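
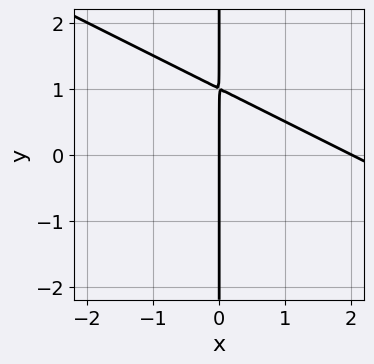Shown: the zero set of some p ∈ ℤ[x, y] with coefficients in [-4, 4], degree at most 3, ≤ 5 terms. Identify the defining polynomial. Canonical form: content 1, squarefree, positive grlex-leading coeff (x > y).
x^2 + 2*x*y - 2*x

The degree is 2 — the shape is more complex than any degree-1 curve.
Checking where it meets the axes: among the integer gridlines, it crosses the x-axis at x ∈ {0, 2}; the visible y-axis segment lies entirely on the curve.
Fitting integer coefficients to these (and the overall shape) gives p.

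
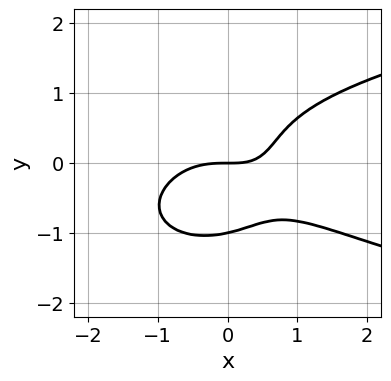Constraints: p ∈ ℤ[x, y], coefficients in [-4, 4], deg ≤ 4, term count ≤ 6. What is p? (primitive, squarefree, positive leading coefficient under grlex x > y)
2*x^2*y^2 + 3*y^4 - 2*x^3 - 2*x*y + 3*y

First, deg p = 4. A generic line meets the curve in up to 4 points.
Then, observable constraints: it crosses the x-axis at the gridline x = 0; among the integer gridlines, it crosses the y-axis at y ∈ {-1, 0}.
Finally, matching integer coefficients to the picture gives p.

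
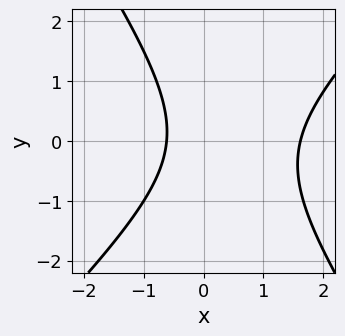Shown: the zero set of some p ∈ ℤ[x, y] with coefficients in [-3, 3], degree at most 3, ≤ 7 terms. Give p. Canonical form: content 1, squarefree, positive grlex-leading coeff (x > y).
3*x^2 - x*y - 2*y^2 - 3*x - 3

(a) deg p = 2. No degree-1 curve has this shape.
(b) Against the integer gridlines: it misses every integer gridline on the y-axis.
(c) Solving for integer coefficients yields p as stated.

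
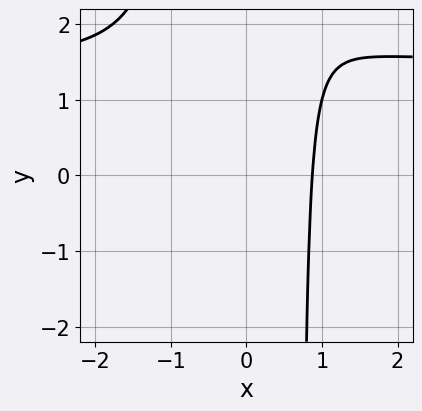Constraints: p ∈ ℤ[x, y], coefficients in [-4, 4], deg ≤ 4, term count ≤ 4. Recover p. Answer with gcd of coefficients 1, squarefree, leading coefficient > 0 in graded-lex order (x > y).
1. The degree is 4 — the shape is more complex than any degree-3 curve.
2. From the axis intercepts and sections: it misses every integer gridline on the y-axis.
3. The integer polynomial consistent with all of this is the stated p.

2*x^3*y - 3*x^3 - x*y + 2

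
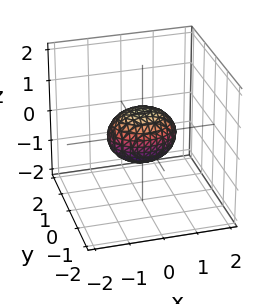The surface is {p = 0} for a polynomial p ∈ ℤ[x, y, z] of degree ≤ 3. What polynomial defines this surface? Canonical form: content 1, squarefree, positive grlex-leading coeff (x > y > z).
First, degree: a closed, bounded, convex surface; a quadric, so deg p = 2.
Then, symmetries: it's symmetric under z → −z, forcing even powers of z; mirror symmetry y ↦ −y ⇒ only even powers of y; it's symmetric under x → −x, forcing even powers of x.
Next, from the axis intercepts and sections: the x-axis gridline crossings are at x ∈ {-1, 1}.
Finally, together with the visible shape, these determine p as stated.

2*x^2 + 3*y^2 + 3*z^2 - 2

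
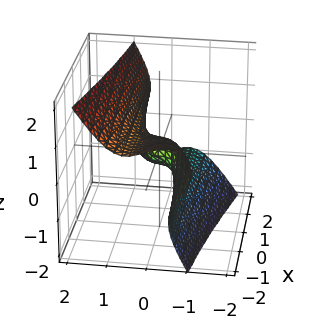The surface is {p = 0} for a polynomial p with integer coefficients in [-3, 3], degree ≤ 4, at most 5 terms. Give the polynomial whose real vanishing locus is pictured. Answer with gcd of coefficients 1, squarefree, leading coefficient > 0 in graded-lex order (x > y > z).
First, deg p = 3.
Then, from the visible intercepts: it crosses the z-axis at the gridline z = 0; it crosses the y-axis at the gridline y = 0.
Finally, the integer polynomial consistent with all of this is the stated p.

2*x*y*z + 3*y^3 + 2*y*z^2 - 2*z^3 - x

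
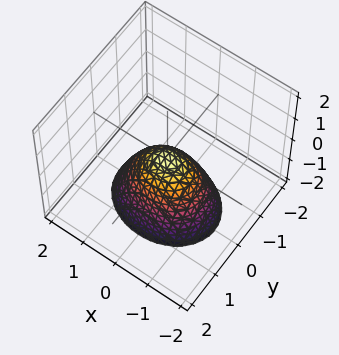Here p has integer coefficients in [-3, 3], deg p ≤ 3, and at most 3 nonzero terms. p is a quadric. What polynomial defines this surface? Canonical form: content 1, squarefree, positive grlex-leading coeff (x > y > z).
2*x^2 + 3*y^2 + 2*z

The degree is 2 — a single bowl opening along one axis; a quadric.
Symmetries: the y ↦ −y reflection is a symmetry, so y appears only in even powers; mirror symmetry x ↦ −x ⇒ only even powers of x.
Observable constraints: one x-axis crossing is at x = 0; it crosses the z-axis at the gridline z = 0; it crosses the y-axis at the gridline y = 0.
Matching integer coefficients to the picture gives p.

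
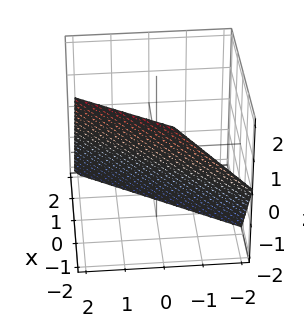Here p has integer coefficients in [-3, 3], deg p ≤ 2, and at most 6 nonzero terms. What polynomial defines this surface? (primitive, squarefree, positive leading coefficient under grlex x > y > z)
3*x - 2*y + 2*z + 2

(a) Degree: the surface is flat (a plane), so deg p = 1.
(b) Against the integer gridlines: one y-axis crossing is at y = 1; it crosses the z-axis at the gridline z = -1.
(c) Assembling these constraints gives the stated polynomial.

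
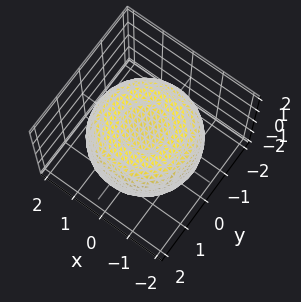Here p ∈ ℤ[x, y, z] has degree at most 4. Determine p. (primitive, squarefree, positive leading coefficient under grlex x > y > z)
x^4 + 2*x^2*y^2 + y^4 - 2*x^2 - 2*y^2 + 3*z^2 - 2

(a) Degree: the shape is more complex than any degree-3 surface, so deg p = 4.
(b) Symmetries: rotational symmetry about the z-axis ⇒ p depends on x, y only through x² + y².
(c) Checking where it meets the axes: a circular section at z = -1 has radius exactly 1.
(d) Matching integer coefficients to the picture gives p.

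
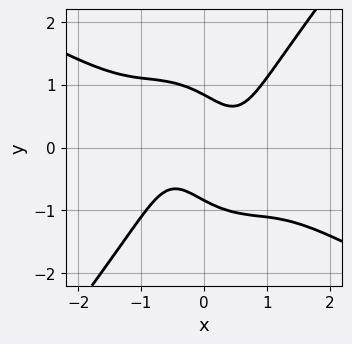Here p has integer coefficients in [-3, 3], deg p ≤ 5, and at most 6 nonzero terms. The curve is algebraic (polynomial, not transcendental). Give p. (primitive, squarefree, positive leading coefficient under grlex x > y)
2*x^4 + 3*x^3*y - 2*y^4 - 3*x*y + 1

(a) The degree is 4 — a generic line meets the curve in up to 4 points.
(b) From the axis intercepts and sections: it misses every integer gridline on the x-axis.
(c) Together with the visible shape, these determine p as stated.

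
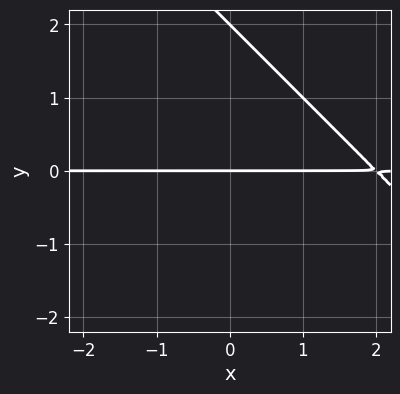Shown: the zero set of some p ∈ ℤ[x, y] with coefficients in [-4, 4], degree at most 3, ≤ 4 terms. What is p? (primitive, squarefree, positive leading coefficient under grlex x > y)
deg p = 2.
From the visible intercepts: among the integer gridlines, it crosses the y-axis at y ∈ {0, 2}; every point of the x-axis in the box is on the curve.
Matching integer coefficients to the picture gives p.

x*y + y^2 - 2*y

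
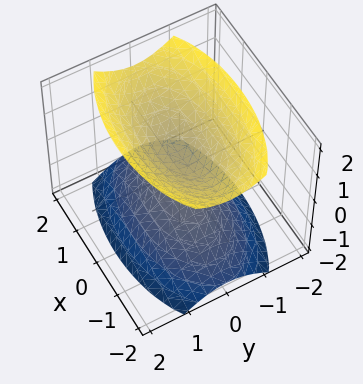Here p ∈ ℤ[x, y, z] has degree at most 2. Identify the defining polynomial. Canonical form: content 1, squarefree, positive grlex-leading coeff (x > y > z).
x^2 + 3*y^2 - 2*z^2 + 1

There are 2 components. They look like related sheets of one shape, so recover p as a whole.
deg p = 2. Two separate bowl-shaped sheets opening away from each other; a quadric.
Symmetries: mirror symmetry z ↦ −z ⇒ only even powers of z; it's symmetric under y → −y, forcing even powers of y; mirror symmetry x ↦ −x ⇒ only even powers of x.
From the axis intercepts and sections: no y-intercept at any integer in the box; it misses every integer gridline on the x-axis.
Putting this together gives p.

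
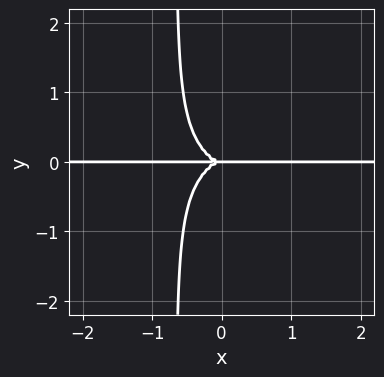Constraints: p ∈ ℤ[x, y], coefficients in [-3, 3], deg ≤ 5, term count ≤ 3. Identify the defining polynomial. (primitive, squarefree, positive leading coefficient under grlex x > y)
2*x^3*y + 3*x*y^3 + 2*y^3

deg p = 4.
Reading off the gridlines: every point of the x-axis in the box is on the curve; it meets the y-axis at y = 0 (among the integer gridlines).
Assembling these constraints gives the stated polynomial.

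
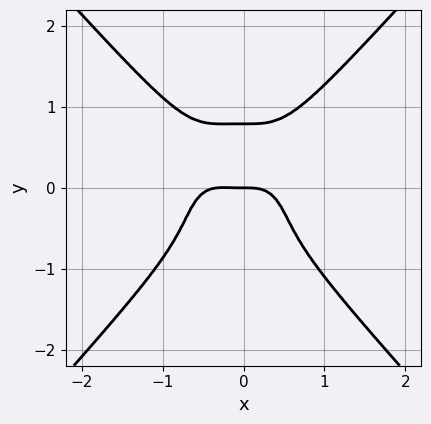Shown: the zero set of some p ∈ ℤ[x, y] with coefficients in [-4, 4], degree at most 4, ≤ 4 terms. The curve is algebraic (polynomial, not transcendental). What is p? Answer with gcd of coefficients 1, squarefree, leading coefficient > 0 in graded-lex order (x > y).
First, degree: no degree-3 curve has this shape, so deg p = 4.
Next, reading off the gridlines: one x-axis crossing is at x = 0; it crosses the y-axis at the gridline y = 0.
Finally, putting this together gives p.

3*x^4 - 2*y^4 + x^3 + y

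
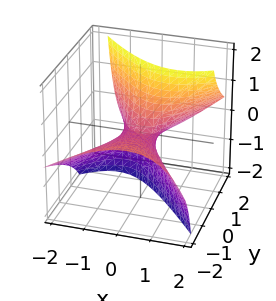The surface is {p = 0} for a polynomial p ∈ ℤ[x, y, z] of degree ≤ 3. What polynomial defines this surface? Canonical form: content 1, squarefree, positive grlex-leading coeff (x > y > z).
2*x^2 - 2*x*z - y^2 - 3*y*z + 2*z

deg p = 2. The shape is more complex than any degree-1 surface.
Checking where it meets the axes: it meets the x-axis at x = 0 (among the integer gridlines); one z-axis crossing is at z = 0; it crosses the y-axis at the gridline y = 0.
These observations pin down the coefficients.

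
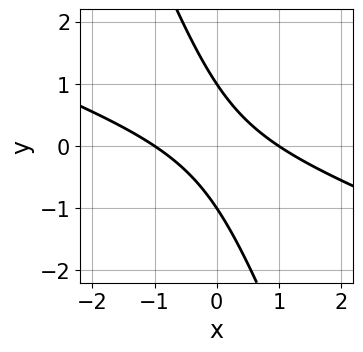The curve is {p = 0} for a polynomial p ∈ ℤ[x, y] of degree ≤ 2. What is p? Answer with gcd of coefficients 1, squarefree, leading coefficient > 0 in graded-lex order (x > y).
The degree is 2 — no degree-1 curve has this shape.
Observable constraints: the y-axis gridline crossings are at y ∈ {-1, 1}; the x-axis gridline crossings are at x ∈ {-1, 1}.
These observations pin down the coefficients.

x^2 + 3*x*y + y^2 - 1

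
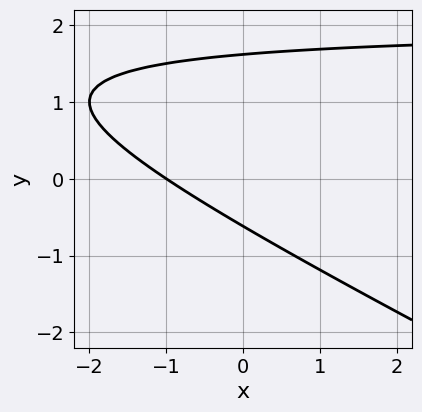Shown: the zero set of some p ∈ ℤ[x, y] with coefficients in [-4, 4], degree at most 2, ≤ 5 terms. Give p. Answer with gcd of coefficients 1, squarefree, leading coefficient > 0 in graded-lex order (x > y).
x*y + 2*y^2 - 2*x - 2*y - 2

deg p = 2. No degree-1 curve has this shape.
From the visible intercepts: it meets the x-axis at x = -1 (among the integer gridlines).
Matching integer coefficients to the picture gives p.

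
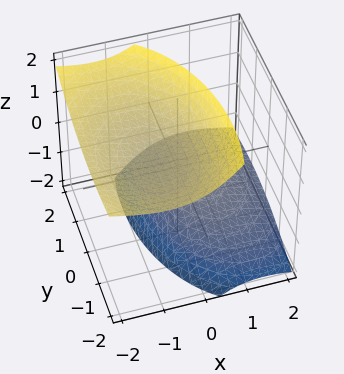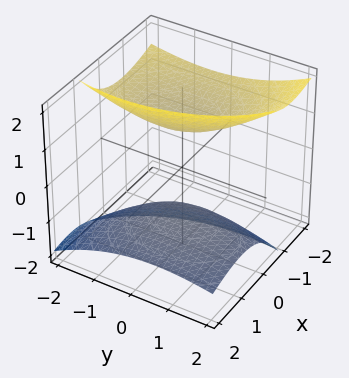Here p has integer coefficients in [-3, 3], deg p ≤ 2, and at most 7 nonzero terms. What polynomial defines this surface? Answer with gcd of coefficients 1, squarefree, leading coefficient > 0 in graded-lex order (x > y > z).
First, I count 2 distinct pieces. They look like related sheets of one shape, so recover p as a whole.
Then, deg p = 2. The shape is more complex than any degree-1 surface.
Next, checking where it meets the axes: no x-intercept at any integer in the box; the surface avoids every integer y-axis point in the box; the z-axis gridline crossings are at z ∈ {-1, 1}.
Finally, solving for integer coefficients yields p as stated.

2*x^2 + 3*x*z + y^2 + y*z - 2*z^2 + 2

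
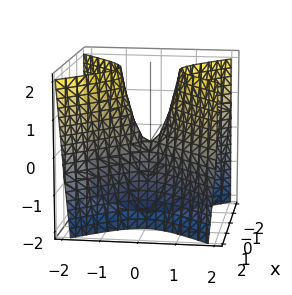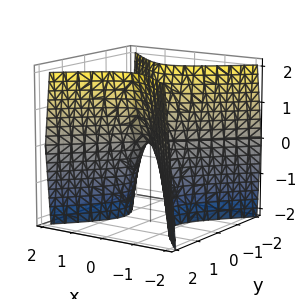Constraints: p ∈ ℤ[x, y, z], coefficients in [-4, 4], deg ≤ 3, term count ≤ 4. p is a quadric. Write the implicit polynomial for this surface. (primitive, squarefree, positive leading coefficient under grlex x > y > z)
3*x^2 - 3*y^2 + z

(a) The degree is 2 — a hyperbolic paraboloid; a quadric.
(b) Symmetries: it's symmetric under y → −y, forcing even powers of y; mirror symmetry x ↦ −x ⇒ only even powers of x.
(c) Reading off the gridlines: it meets the y-axis at y = 0 (among the integer gridlines); it meets the x-axis at x = 0 (among the integer gridlines).
(d) These observations pin down the coefficients.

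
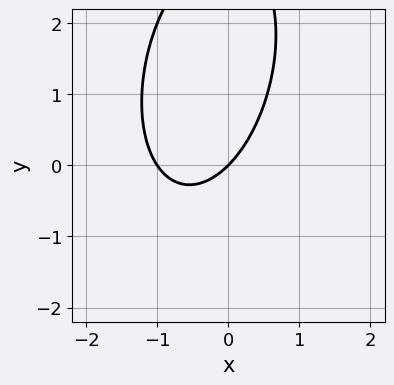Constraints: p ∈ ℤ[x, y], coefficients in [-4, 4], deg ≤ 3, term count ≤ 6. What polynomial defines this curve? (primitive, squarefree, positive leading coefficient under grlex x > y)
3*x^2 - x*y + y^2 + 3*x - 3*y

(a) The degree is 2 — the shape is more complex than any degree-1 curve.
(b) Checking where it meets the axes: it meets the y-axis at y = 0 (among the integer gridlines); among the integer gridlines, it crosses the x-axis at x ∈ {-1, 0}.
(c) Fitting integer coefficients to these (and the overall shape) gives p.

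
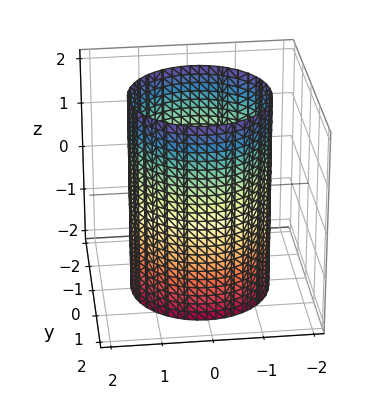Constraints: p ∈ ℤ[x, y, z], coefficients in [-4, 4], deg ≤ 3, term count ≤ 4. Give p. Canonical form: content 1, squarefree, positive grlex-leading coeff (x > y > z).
(a) deg p = 2.
(b) Symmetries: it's symmetric under z → −z, forcing even powers of z; the surface is invariant under rotation about z: p = q(x² + y², z).
(c) Observable constraints: it misses every integer gridline on the z-axis; a circular section at z = -1 has radius between 1 and 2.
(d) Fitting integer coefficients to these (and the overall shape) gives p.

x^2 + y^2 - 2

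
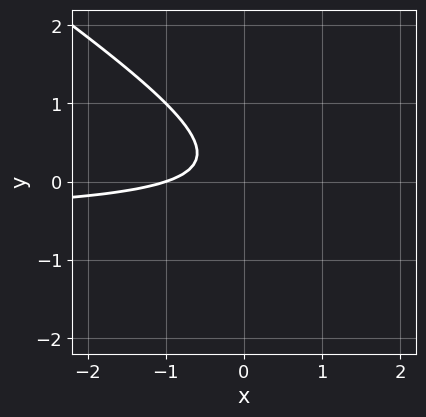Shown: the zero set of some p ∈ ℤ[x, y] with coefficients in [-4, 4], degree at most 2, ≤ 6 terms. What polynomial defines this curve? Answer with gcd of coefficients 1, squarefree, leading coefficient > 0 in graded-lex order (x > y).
2*x*y + 3*y^2 + x - y + 1

Degree: the shape is more complex than any degree-1 curve, so deg p = 2.
Checking where it meets the axes: no y-intercept at any integer in the box; one x-axis crossing is at x = -1.
Putting this together gives p.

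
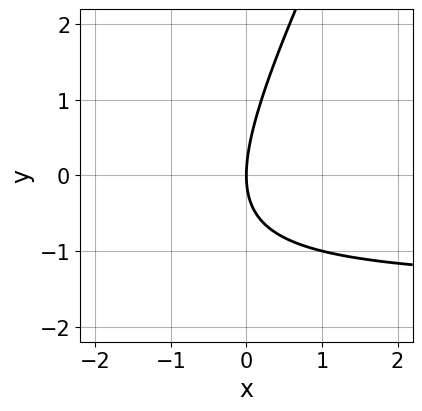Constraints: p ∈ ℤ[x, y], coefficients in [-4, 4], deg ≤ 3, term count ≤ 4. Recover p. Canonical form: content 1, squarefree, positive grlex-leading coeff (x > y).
2*x*y - y^2 + 3*x

(a) deg p = 2. No degree-1 curve has this shape.
(b) Against the integer gridlines: one x-axis crossing is at x = 0; one y-axis crossing is at y = 0.
(c) The integer polynomial consistent with all of this is the stated p.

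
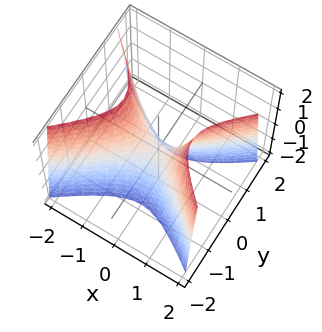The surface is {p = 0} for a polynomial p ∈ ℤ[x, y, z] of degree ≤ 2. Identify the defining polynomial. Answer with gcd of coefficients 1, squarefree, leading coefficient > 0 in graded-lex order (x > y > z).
First, deg p = 2. A hyperbolic paraboloid; a quadric.
Then, symmetries: it's symmetric under x → −x, forcing even powers of x; mirror symmetry y ↦ −y ⇒ only even powers of y.
Next, reading off the gridlines: it crosses the x-axis at the gridline x = 0; it meets the z-axis at z = 0 (among the integer gridlines); it meets the y-axis at y = 0 (among the integer gridlines).
Finally, these observations pin down the coefficients.

2*x^2 - 3*y^2 - z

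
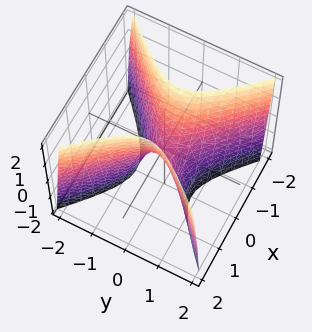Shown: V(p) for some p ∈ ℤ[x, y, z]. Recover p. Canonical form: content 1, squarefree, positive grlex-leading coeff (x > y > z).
First, the degree is 2 — a hyperbolic paraboloid; a quadric.
Next, symmetries: it's symmetric under x → −x, forcing even powers of x; mirror symmetry y ↦ −y ⇒ only even powers of y.
Then, against the integer gridlines: it crosses the z-axis at the gridline z = 0; one y-axis crossing is at y = 0; it crosses the x-axis at the gridline x = 0.
Finally, these observations pin down the coefficients.

3*x^2 - 3*y^2 - z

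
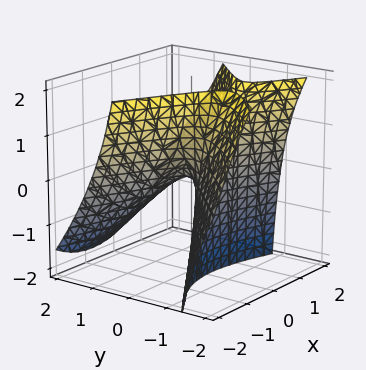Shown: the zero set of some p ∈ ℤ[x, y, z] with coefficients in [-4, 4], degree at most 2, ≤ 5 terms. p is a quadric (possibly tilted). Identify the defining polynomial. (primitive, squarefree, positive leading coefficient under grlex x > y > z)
x^2 + x*y - 2*y^2 - 2*y*z - z

1. Degree: a generic line meets the surface in up to 2 points, so deg p = 2.
2. From the visible intercepts: one x-axis crossing is at x = 0; it meets the z-axis at z = 0 (among the integer gridlines); one y-axis crossing is at y = 0.
3. Putting this together gives p.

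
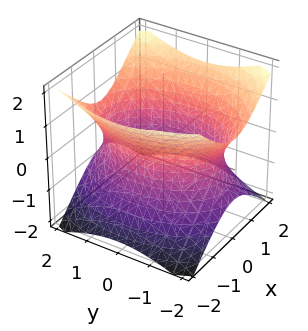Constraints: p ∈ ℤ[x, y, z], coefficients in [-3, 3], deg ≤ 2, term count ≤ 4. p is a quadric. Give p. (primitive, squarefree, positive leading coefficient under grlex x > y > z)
First, deg p = 2. One connected sheet with a waist; a quadric.
Next, symmetries: it's symmetric under y → −y, forcing even powers of y; it's symmetric under z → −z, forcing even powers of z; mirror symmetry x ↦ −x ⇒ only even powers of x.
Then, from the axis intercepts and sections: it misses every integer gridline on the z-axis.
Finally, matching integer coefficients to the picture gives p.

2*x^2 + y^2 - 2*z^2 - 3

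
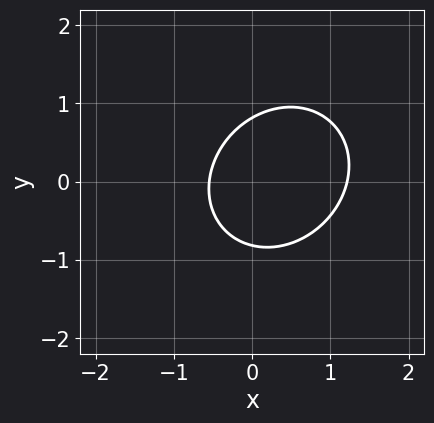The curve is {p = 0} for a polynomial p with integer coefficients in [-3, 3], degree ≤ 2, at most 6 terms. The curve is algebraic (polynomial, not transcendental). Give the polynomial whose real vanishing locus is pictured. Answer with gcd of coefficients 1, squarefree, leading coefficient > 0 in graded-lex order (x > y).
3*x^2 - x*y + 3*y^2 - 2*x - 2

deg p = 2. A generic line meets the curve in up to 2 points.
Putting this together gives p.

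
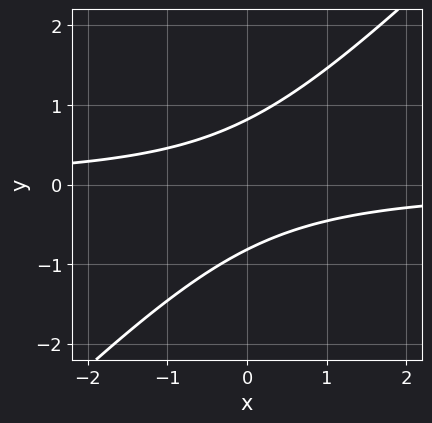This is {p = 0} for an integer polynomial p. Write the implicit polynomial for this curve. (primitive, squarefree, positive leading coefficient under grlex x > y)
First, deg p = 2.
Then, against the integer gridlines: no x-intercept at any integer in the box.
Finally, solving for integer coefficients yields p as stated.

3*x*y - 3*y^2 + 2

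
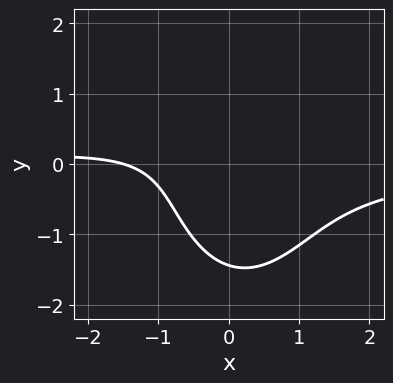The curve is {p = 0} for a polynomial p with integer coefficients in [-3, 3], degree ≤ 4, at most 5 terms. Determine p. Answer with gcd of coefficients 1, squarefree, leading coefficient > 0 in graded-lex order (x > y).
3*x^2*y + y^3 + 2*x + 3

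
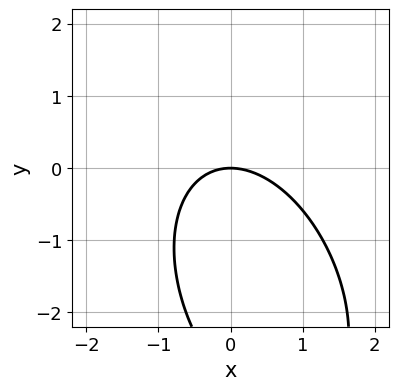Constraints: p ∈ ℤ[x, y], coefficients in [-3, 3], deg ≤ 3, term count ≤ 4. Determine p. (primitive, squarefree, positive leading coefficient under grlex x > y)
First, degree: no degree-1 curve has this shape, so deg p = 2.
Then, against the integer gridlines: it meets the x-axis at x = 0 (among the integer gridlines); it crosses the y-axis at the gridline y = 0.
Finally, assembling these constraints gives the stated polynomial.

2*x^2 + x*y + y^2 + 3*y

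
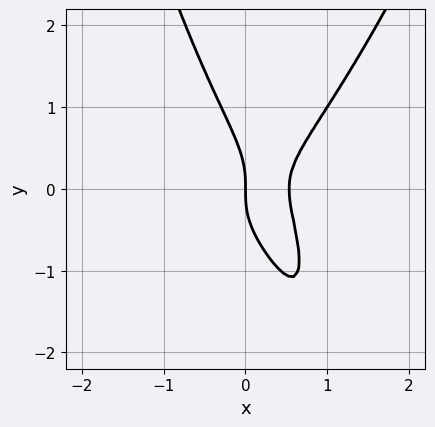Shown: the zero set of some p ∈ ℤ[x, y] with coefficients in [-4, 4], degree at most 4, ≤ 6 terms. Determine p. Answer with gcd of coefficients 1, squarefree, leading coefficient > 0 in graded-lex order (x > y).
(a) deg p = 4. A generic line meets the curve in up to 4 points.
(b) Checking where it meets the axes: it crosses the y-axis at the gridline y = 0; one x-axis crossing is at x = 0.
(c) Fitting integer coefficients to these (and the overall shape) gives p.

3*x^4 - 2*x*y^2 - y^3 + x^2 - x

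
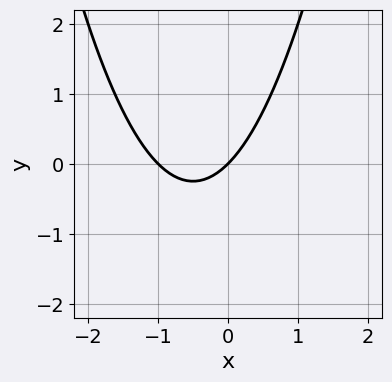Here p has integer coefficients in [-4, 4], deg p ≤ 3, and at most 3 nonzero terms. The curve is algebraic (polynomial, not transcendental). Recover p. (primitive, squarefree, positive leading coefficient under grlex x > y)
1. The degree is 2 — no degree-1 curve has this shape.
2. Against the integer gridlines: it crosses the y-axis at the gridline y = 0; the x-axis gridline crossings are at x ∈ {-1, 0}.
3. Together with the visible shape, these determine p as stated.

x^2 + x - y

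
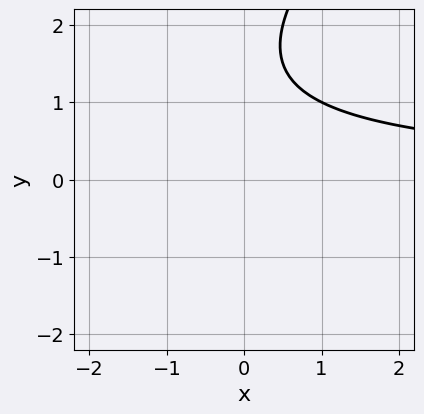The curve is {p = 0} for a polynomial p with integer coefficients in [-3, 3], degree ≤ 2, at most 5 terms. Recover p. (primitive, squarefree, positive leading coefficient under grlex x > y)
x*y - y^2 + 3*y - 3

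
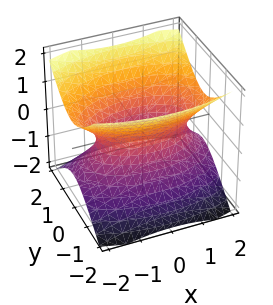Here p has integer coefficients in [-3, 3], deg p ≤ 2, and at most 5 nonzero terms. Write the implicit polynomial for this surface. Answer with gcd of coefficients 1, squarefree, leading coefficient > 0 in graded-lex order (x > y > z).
1. Degree: one connected sheet with a waist; a quadric, so deg p = 2.
2. Symmetries: mirror symmetry z ↦ −z ⇒ only even powers of z; mirror symmetry x ↦ −x ⇒ only even powers of x; mirror symmetry y ↦ −y ⇒ only even powers of y.
3. Checking where it meets the axes: the surface avoids every integer z-axis point in the box.
4. These observations pin down the coefficients.

x^2 + 3*y^2 - 3*z^2 - 2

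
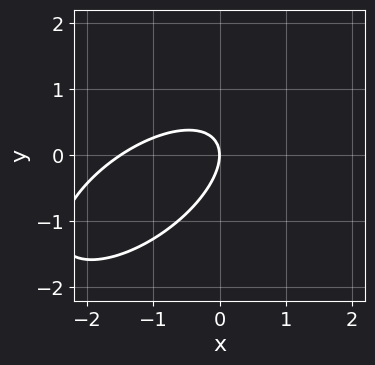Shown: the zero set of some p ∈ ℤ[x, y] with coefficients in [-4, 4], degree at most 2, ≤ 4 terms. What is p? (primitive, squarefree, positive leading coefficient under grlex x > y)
2*x^2 - 3*x*y + 3*y^2 + 3*x

Degree: a generic line meets the curve in up to 2 points, so deg p = 2.
Against the integer gridlines: it crosses the y-axis at the gridline y = 0; it meets the x-axis at x = 0 (among the integer gridlines).
The integer polynomial consistent with all of this is the stated p.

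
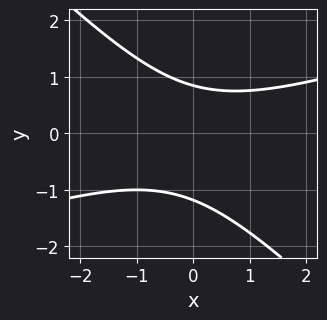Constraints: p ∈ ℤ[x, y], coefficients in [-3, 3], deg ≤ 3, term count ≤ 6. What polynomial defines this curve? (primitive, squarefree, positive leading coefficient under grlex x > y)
x^2 - 2*x*y - 3*y^2 - y + 3

The degree is 2 — the shape is more complex than any degree-1 curve.
Reading off the gridlines: no x-intercept at any integer in the box.
Together with the visible shape, these determine p as stated.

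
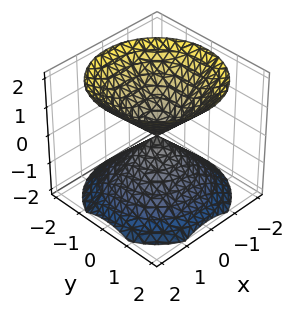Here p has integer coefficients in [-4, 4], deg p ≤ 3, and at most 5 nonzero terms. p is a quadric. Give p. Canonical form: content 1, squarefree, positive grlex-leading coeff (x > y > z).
x^2 + y^2 - z^2

First, there are 2 components. They look like related sheets of one shape, so recover p as a whole.
Next, the degree is 2 — a double cone through the origin; a quadric.
Then, symmetries: it's symmetric under z → −z, forcing even powers of z; rotational symmetry about the z-axis ⇒ p depends on x, y only through x² + y².
Then, against the integer gridlines: one x-axis crossing is at x = 0; one z-axis crossing is at z = 0.
Finally, matching integer coefficients to the picture gives p.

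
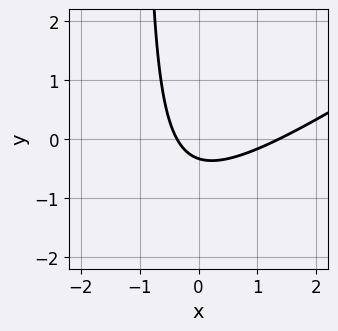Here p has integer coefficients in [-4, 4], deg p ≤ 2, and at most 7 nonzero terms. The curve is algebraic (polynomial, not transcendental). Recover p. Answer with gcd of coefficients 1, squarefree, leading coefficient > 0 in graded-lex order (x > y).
The degree is 2 — the shape is more complex than any degree-1 curve.
The integer polynomial consistent with all of this is the stated p.

2*x^2 - 3*x*y - 2*x - 3*y - 1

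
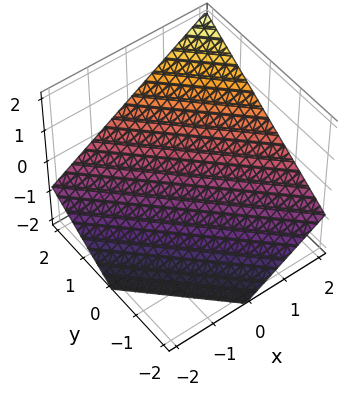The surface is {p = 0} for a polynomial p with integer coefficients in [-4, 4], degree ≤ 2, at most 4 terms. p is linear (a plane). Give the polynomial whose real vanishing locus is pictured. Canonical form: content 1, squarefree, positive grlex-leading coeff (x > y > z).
2*x + 2*y - 3*z - 2

First, degree: every cross-section is a straight line — this is a plane, so deg p = 1.
Then, checking where it meets the axes: it meets the y-axis at y = 1 (among the integer gridlines); it meets the x-axis at x = 1 (among the integer gridlines).
Finally, these observations pin down the coefficients.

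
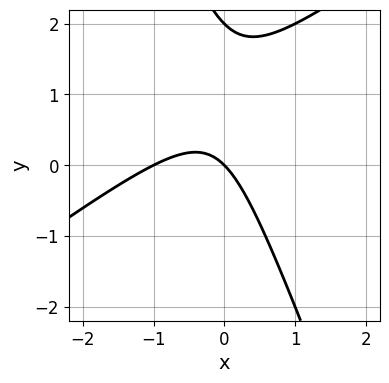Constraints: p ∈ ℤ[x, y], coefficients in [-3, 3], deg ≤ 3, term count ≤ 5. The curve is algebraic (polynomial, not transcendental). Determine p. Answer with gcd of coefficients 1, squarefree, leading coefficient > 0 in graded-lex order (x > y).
1. deg p = 2.
2. Reading off the gridlines: the y-axis gridline crossings are at y ∈ {0, 2}; among the integer gridlines, it crosses the x-axis at x ∈ {-1, 0}.
3. Together with the visible shape, these determine p as stated.

2*x^2 - 2*x*y - y^2 + 2*x + 2*y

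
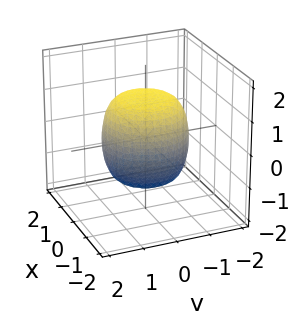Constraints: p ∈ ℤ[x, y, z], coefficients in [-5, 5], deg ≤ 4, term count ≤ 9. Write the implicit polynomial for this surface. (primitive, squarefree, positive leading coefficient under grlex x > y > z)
(a) The degree is 4 — the shape is more complex than any degree-3 surface.
(b) Symmetry: the surface is invariant under rotation about z: p = q(x² + y², z).
(c) Reading off the gridlines: a circular section at z = 0 has radius between 1 and 2.
(d) The integer polynomial consistent with all of this is the stated p.

2*x^4 + 4*x^2*y^2 + 2*y^4 - x^2 - y^2 + 2*z^2 - 3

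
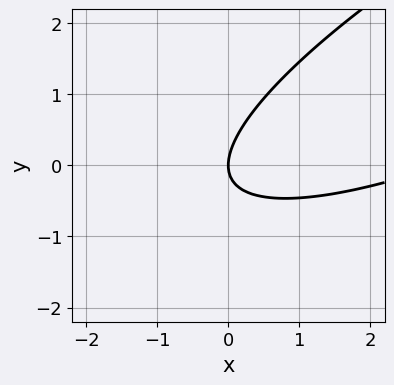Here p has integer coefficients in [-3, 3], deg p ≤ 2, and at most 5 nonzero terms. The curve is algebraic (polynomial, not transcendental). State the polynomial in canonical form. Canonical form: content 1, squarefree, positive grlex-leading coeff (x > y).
First, degree: a generic line meets the curve in up to 2 points, so deg p = 2.
Then, checking where it meets the axes: one x-axis crossing is at x = 0; it crosses the y-axis at the gridline y = 0.
Finally, together with the visible shape, these determine p as stated.

x^2 - 3*x*y + 3*y^2 - 3*x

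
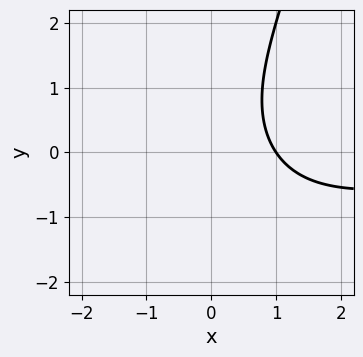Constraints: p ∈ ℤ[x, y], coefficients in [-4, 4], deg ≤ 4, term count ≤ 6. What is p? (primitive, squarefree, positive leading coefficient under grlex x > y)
(a) Degree: no degree-2 curve has this shape, so deg p = 3.
(b) Checking where it meets the axes: it crosses the x-axis at the gridline x = 1; no y-intercept at any integer in the box.
(c) Solving for integer coefficients yields p as stated.

x^2*y - y^2 + 3*x + y - 3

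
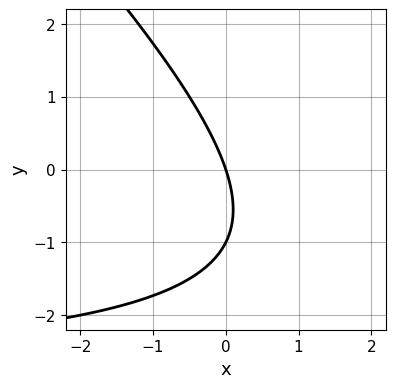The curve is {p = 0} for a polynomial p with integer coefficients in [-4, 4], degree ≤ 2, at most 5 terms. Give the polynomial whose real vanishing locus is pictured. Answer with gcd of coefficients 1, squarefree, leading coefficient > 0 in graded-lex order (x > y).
The degree is 2 — no degree-1 curve has this shape.
From the visible intercepts: it meets the x-axis at x = 0 (among the integer gridlines); the y-axis gridline crossings are at y ∈ {-1, 0}.
Matching integer coefficients to the picture gives p.

x*y + y^2 + 3*x + y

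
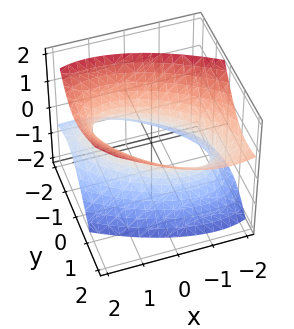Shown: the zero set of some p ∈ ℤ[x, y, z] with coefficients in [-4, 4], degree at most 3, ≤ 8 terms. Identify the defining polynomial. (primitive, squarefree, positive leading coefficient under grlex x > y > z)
1. deg p = 2.
2. Against the integer gridlines: among the integer gridlines, it crosses the y-axis at y ∈ {-1, 1}; the surface avoids every integer z-axis point in the box.
3. Putting this together gives p.

2*x^2 + 3*x*y + 3*y^2 - 3*y*z - 3*z^2 - 3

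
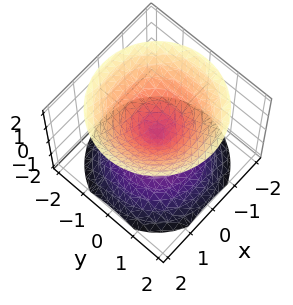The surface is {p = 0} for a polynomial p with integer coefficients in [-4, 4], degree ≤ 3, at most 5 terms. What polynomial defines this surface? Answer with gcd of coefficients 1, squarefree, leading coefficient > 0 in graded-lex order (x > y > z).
First, there are 2 components. Treating them together as one polynomial.
Next, the degree is 2 — two nappes meeting at a single point; a quadric.
Next, by symmetry, the surface is invariant under rotation about z: p = q(x² + y², z); it's symmetric under z → −z, forcing even powers of z.
Next, checking where it meets the axes: one z-axis crossing is at z = 0; a circular section at z = 1 has radius exactly 1; it crosses the x-axis at the gridline x = 0; one y-axis crossing is at y = 0.
Finally, together with the visible shape, these determine p as stated.

x^2 + y^2 - z^2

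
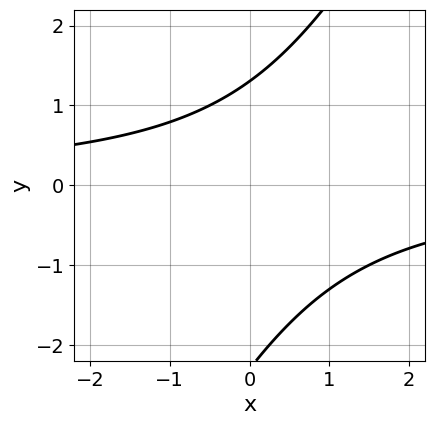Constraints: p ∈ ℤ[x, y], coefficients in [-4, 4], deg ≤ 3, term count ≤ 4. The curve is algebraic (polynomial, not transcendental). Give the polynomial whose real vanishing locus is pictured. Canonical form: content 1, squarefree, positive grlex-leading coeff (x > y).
2*x*y - y^2 - y + 3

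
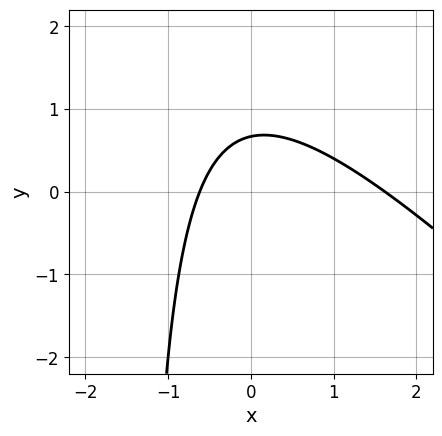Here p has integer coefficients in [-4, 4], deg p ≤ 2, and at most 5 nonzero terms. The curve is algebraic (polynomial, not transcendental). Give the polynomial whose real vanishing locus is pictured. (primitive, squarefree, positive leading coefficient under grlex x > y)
The degree is 2 — a generic line meets the curve in up to 2 points.
The integer polynomial consistent with all of this is the stated p.

2*x^2 + 2*x*y - 2*x + 3*y - 2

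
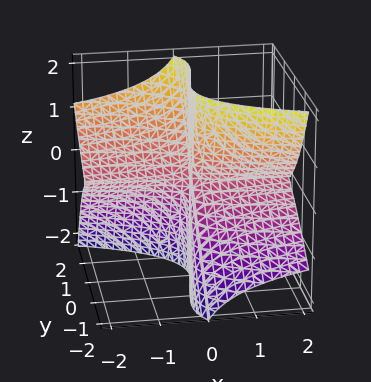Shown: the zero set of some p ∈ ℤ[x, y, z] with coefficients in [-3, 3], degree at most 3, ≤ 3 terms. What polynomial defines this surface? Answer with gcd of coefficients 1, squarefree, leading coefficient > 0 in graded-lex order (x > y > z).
The degree is 3 — the shape is more complex than any degree-2 surface.
Against the integer gridlines: the visible z-axis segment lies entirely on the surface; it meets the y-axis at y = 0 (among the integer gridlines); every point of the x-axis in the box is on the surface.
Solving for integer coefficients yields p as stated.

3*x*z^2 + 2*y^3 - 2*y^2*z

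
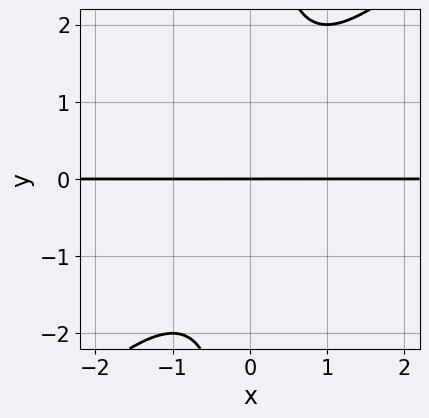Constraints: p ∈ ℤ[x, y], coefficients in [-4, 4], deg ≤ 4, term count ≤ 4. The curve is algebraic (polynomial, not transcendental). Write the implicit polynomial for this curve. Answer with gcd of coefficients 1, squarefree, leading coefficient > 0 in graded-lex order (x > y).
First, degree: no degree-2 curve has this shape, so deg p = 3.
Then, from the axis intercepts and sections: the visible x-axis segment lies entirely on the curve; it crosses the y-axis at the gridline y = 0.
Finally, the integer polynomial consistent with all of this is the stated p.

x^2*y - x*y^2 + y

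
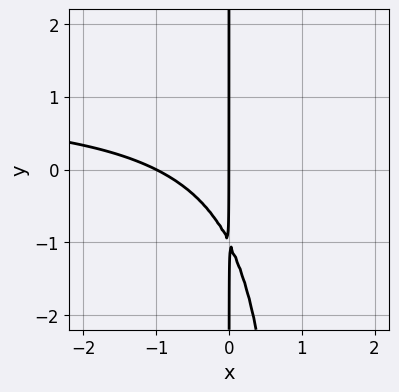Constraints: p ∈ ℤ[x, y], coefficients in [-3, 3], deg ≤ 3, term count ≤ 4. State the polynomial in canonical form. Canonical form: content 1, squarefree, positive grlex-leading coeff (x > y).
x^2*y - x^2 - x*y - x

First, degree: no degree-2 curve has this shape, so deg p = 3.
Next, observable constraints: every point of the y-axis in the box is on the curve; among the integer gridlines, it crosses the x-axis at x ∈ {-1, 0}.
Finally, putting this together gives p.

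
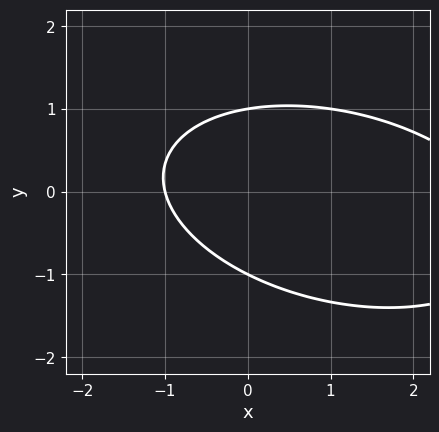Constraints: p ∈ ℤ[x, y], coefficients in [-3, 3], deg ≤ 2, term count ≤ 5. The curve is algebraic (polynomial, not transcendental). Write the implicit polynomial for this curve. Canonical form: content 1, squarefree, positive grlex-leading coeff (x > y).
x^2 + x*y + 3*y^2 - 2*x - 3

deg p = 2. No degree-1 curve has this shape.
From the visible intercepts: it meets the x-axis at x = -1 (among the integer gridlines); the y-axis gridline crossings are at y ∈ {-1, 1}.
Putting this together gives p.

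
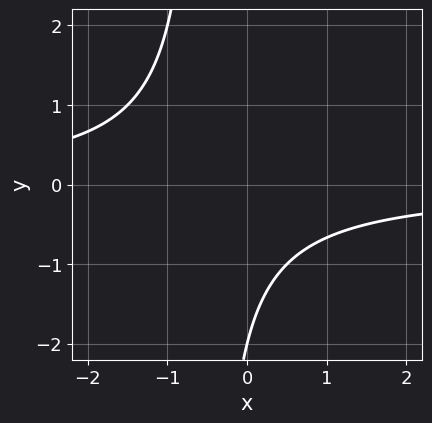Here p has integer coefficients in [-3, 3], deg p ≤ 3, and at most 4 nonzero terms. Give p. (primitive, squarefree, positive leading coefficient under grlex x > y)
deg p = 2. A generic line meets the curve in up to 2 points.
Against the integer gridlines: it misses every integer gridline on the x-axis; one y-axis crossing is at y = -2.
Matching integer coefficients to the picture gives p.

2*x*y + y + 2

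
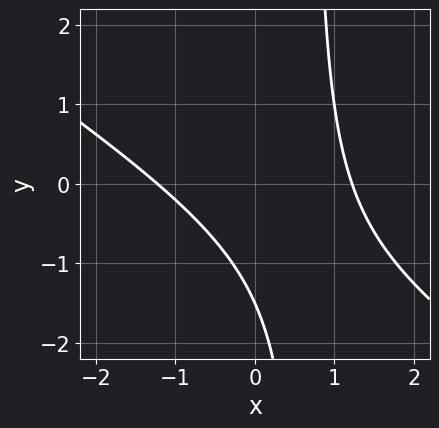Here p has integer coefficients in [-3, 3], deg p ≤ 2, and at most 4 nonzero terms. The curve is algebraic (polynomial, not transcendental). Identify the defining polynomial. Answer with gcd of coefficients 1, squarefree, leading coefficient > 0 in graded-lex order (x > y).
2*x^2 + 3*x*y - 2*y - 3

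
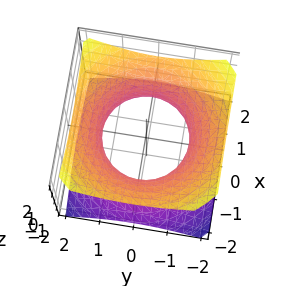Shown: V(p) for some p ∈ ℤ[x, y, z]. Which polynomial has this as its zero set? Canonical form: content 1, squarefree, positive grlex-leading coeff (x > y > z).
1. The degree is 2 — one connected sheet with a waist; a quadric.
2. Symmetry: the z-axis is an axis of rotation, so x and y enter only as x² + y²; the z ↦ −z reflection is a symmetry, so z appears only in even powers.
3. Reading off the gridlines: the surface avoids every integer z-axis point in the box; a circular section at z = -1 has radius between 1 and 2.
4. The integer polynomial consistent with all of this is the stated p.

2*x^2 + 2*y^2 - 3*z^2 - 3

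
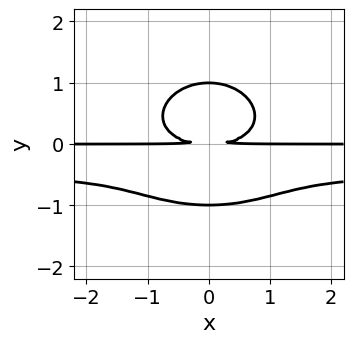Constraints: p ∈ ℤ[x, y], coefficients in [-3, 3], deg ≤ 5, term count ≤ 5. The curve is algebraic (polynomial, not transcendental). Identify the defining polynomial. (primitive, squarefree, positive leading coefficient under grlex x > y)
(a) The degree is 4 — the shape is more complex than any degree-3 curve.
(b) Symmetries: mirror symmetry x ↦ −x ⇒ only even powers of x.
(c) From the axis intercepts and sections: the visible x-axis segment lies entirely on the curve; among the integer gridlines, it crosses the y-axis at y ∈ {-1, 1}.
(d) The integer polynomial consistent with all of this is the stated p.

2*x^2*y^2 + 3*y^4 + x^2*y - 3*y^2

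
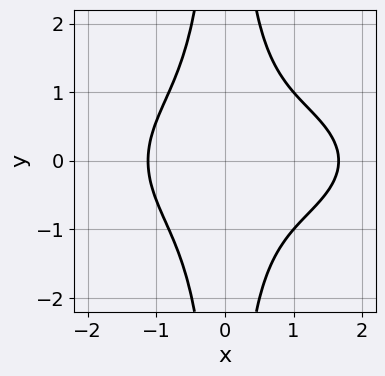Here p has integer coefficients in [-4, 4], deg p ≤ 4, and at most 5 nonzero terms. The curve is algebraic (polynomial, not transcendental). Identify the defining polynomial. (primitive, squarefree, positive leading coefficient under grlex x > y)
x^4 + 3*x^2*y^2 - x^3 - 3

1. The degree is 4 — a generic line meets the curve in up to 4 points.
2. Symmetries: the y ↦ −y reflection is a symmetry, so y appears only in even powers.
3. Observable constraints: the curve avoids every integer y-axis point in the box.
4. Together with the visible shape, these determine p as stated.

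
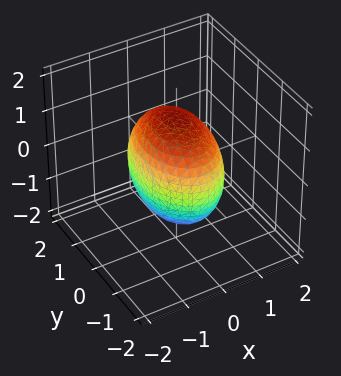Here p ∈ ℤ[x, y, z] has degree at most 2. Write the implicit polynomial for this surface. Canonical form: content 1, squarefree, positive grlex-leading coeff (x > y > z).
First, deg p = 2.
Next, symmetries: the x ↦ −x reflection is a symmetry, so x appears only in even powers; mirror symmetry y ↦ −y ⇒ only even powers of y; the z ↦ −z reflection is a symmetry, so z appears only in even powers.
Next, against the integer gridlines: among the integer gridlines, it crosses the x-axis at x ∈ {-1, 1}.
Finally, the integer polynomial consistent with all of this is the stated p.

2*x^2 + y^2 + z^2 - 2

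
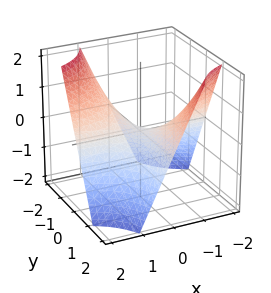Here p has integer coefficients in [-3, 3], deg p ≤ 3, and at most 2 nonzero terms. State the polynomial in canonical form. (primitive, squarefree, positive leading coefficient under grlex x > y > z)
x*y + z

Degree: a saddle surface; a quadric, so deg p = 2.
Observable constraints: every point of the y-axis in the box is on the surface; it meets the z-axis at z = 0 (among the integer gridlines).
These observations pin down the coefficients. Check: (2, 0, 0) on the x-axis lies on the surface, and p(2, 0, 0) = 0. ✓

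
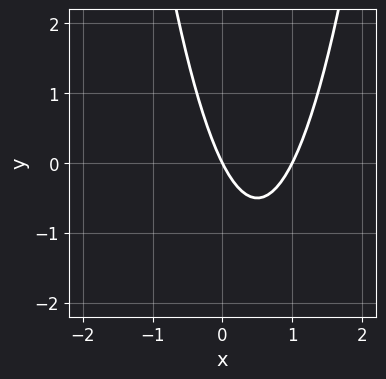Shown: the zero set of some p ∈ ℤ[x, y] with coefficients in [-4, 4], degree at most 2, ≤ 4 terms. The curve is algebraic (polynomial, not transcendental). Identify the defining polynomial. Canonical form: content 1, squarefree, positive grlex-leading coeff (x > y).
2*x^2 - 2*x - y

First, degree: the shape is more complex than any degree-1 curve, so deg p = 2.
Next, reading off the gridlines: the x-axis gridline crossings are at x ∈ {0, 1}; it meets the y-axis at y = 0 (among the integer gridlines).
Finally, fitting integer coefficients to these (and the overall shape) gives p.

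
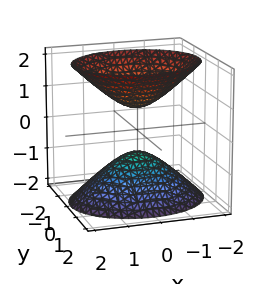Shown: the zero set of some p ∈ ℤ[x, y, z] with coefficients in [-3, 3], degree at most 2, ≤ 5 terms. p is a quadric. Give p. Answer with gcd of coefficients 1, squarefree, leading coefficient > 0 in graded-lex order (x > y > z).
(a) I count 2 distinct pieces. Treating them together as one polynomial.
(b) The degree is 2 — two separate bowl-shaped sheets opening away from each other; a quadric.
(c) Symmetries: it's symmetric under y → −y, forcing even powers of y; it's symmetric under x → −x, forcing even powers of x; it's symmetric under z → −z, forcing even powers of z.
(d) Reading off the gridlines: it misses every integer gridline on the y-axis; it misses every integer gridline on the x-axis.
(e) The integer polynomial consistent with all of this is the stated p.

2*x^2 + 3*y^2 - 2*z^2 + 1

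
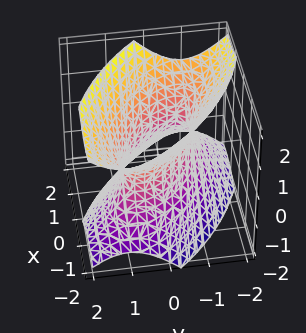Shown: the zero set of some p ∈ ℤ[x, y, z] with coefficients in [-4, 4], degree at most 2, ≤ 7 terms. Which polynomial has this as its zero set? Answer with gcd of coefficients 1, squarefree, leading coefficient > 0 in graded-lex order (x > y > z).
2*x^2 + 3*x*y + 3*y^2 - 2*z^2 - 2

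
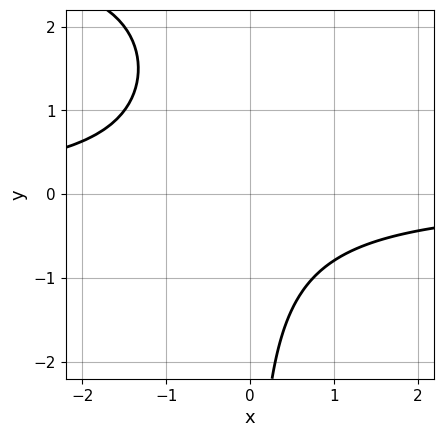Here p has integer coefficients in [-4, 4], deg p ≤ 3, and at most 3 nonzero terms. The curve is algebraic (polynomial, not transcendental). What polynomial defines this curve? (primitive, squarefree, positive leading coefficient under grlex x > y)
1. The degree is 3 — no degree-2 curve has this shape.
2. Observable constraints: it misses every integer gridline on the y-axis; no x-intercept at any integer in the box.
3. Putting this together gives p.

x*y^2 - 3*x*y - 3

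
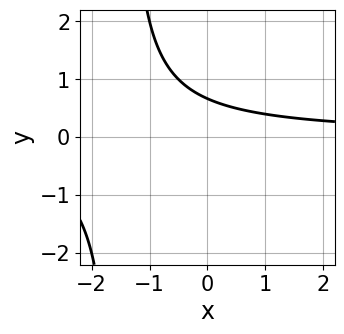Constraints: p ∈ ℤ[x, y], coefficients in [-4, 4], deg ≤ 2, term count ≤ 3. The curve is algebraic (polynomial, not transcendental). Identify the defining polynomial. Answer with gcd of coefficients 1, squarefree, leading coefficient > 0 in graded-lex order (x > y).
2*x*y + 3*y - 2

(a) The degree is 2 — a generic line meets the curve in up to 2 points.
(b) Observable constraints: it misses every integer gridline on the x-axis.
(c) Matching integer coefficients to the picture gives p.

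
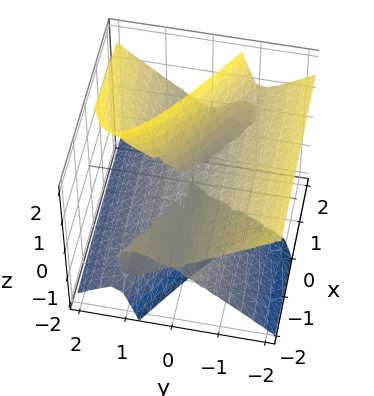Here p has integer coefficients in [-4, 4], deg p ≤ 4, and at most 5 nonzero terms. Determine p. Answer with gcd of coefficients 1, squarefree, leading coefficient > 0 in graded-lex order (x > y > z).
x*y^2 - 2*x*z^2 + 2*y^3 - 3*y*z^2 + z^3

I count 2 distinct pieces.
The degree is 3 — no degree-2 surface has this shape.
Reading off the gridlines: one y-axis crossing is at y = 0; one z-axis crossing is at z = 0.
Together with the visible shape, these determine p as stated.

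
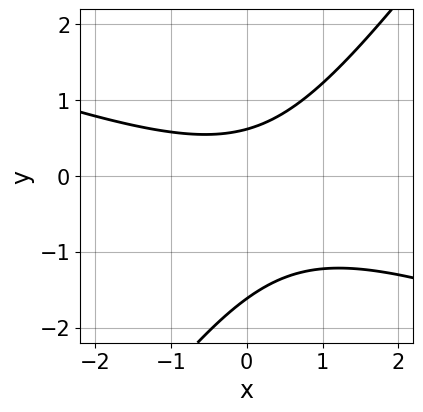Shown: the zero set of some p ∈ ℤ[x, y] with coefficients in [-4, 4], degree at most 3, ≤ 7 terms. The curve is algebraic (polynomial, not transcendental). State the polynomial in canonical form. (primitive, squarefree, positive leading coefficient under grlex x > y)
x^2 + 2*x*y - 2*y^2 - 2*y + 2

(a) Degree: a generic line meets the curve in up to 2 points, so deg p = 2.
(b) Against the integer gridlines: no x-intercept at any integer in the box.
(c) Putting this together gives p.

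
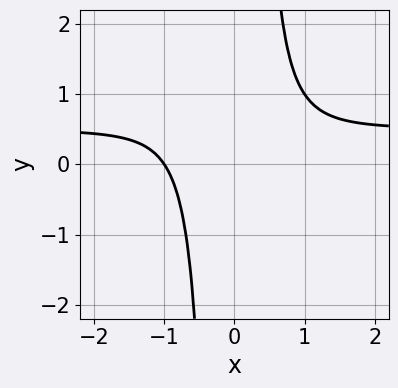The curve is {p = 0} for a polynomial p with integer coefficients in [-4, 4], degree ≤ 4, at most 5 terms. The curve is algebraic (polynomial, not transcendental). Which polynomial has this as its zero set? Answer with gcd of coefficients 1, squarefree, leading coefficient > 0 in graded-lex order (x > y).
2*x^3*y - x^3 - 1

1. Degree: a generic line meets the curve in up to 4 points, so deg p = 4.
2. Observable constraints: one x-axis crossing is at x = -1; it misses every integer gridline on the y-axis.
3. These observations pin down the coefficients.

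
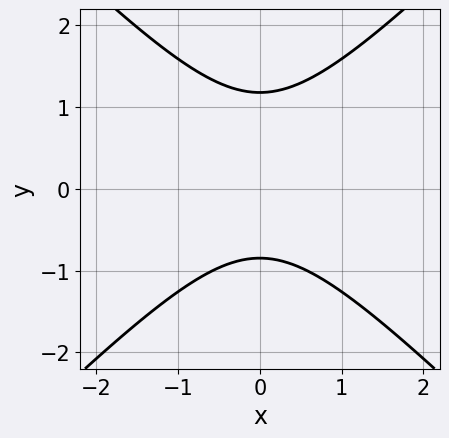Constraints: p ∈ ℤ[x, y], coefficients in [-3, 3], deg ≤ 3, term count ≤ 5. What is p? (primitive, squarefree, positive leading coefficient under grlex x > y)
The degree is 2 — the shape is more complex than any degree-1 curve.
Symmetries: mirror symmetry x ↦ −x ⇒ only even powers of x.
Checking where it meets the axes: it misses every integer gridline on the x-axis.
Putting this together gives p.

3*x^2 - 3*y^2 + y + 3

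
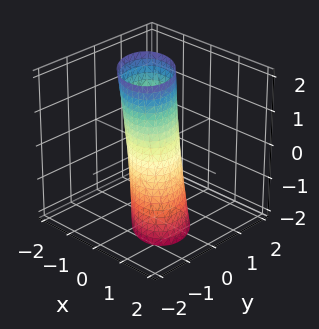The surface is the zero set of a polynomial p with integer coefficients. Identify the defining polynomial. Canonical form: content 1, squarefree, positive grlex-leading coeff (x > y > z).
3*x^2 + 2*x*y + x*z + 3*y^2 - 2

The degree is 2 — a generic line meets the surface in up to 2 points.
From the axis intercepts and sections: it misses every integer gridline on the z-axis.
Fitting integer coefficients to these (and the overall shape) gives p.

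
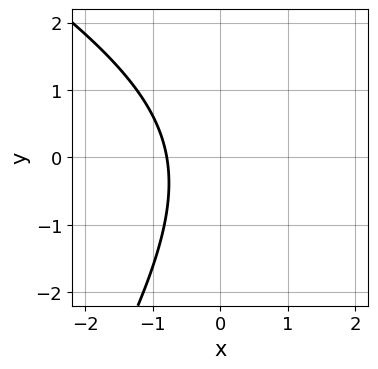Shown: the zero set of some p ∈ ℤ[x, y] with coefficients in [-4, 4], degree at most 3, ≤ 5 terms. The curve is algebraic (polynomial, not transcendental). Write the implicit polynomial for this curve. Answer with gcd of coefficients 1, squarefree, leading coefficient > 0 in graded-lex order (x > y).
x^2 + x*y - y^2 - 3*x - 3

Degree: the shape is more complex than any degree-1 curve, so deg p = 2.
From the visible intercepts: no y-intercept at any integer in the box.
Putting this together gives p.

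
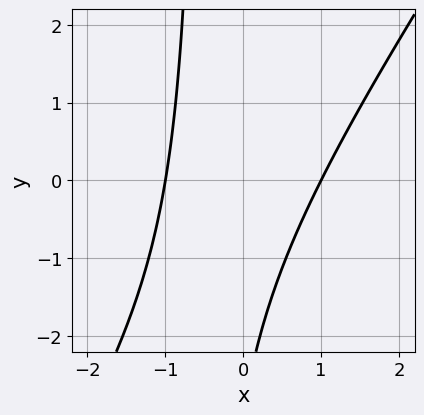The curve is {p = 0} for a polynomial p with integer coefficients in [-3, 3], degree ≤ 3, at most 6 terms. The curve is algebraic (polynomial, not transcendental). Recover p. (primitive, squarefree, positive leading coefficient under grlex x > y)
First, the degree is 2 — a generic line meets the curve in up to 2 points.
Next, observable constraints: it misses every integer gridline on the y-axis; the x-axis gridline crossings are at x ∈ {-1, 1}.
Finally, assembling these constraints gives the stated polynomial.

3*x^2 - 2*x*y - y - 3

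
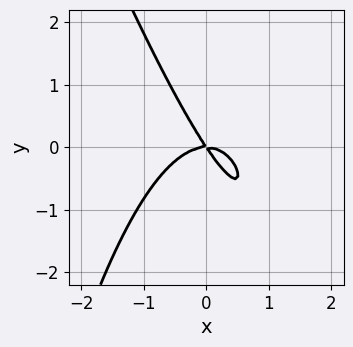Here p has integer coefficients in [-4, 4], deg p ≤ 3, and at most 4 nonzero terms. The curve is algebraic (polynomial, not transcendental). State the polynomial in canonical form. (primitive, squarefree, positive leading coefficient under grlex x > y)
(a) The degree is 3 — the shape is more complex than any degree-2 curve.
(b) From the visible intercepts: it meets the y-axis at y = 0 (among the integer gridlines); it crosses the x-axis at the gridline x = 0.
(c) Together with the visible shape, these determine p as stated.

3*x^3 + x^2*y + 3*x*y + 2*y^2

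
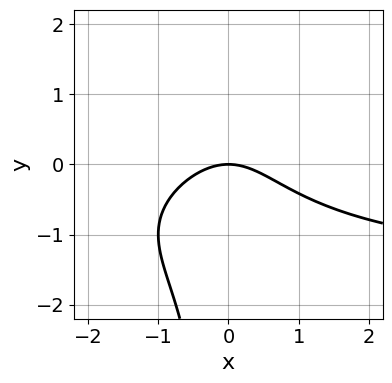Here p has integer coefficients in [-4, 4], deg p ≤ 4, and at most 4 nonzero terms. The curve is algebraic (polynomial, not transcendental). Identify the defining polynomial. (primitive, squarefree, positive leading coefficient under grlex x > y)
First, deg p = 3. No degree-2 curve has this shape.
Next, checking where it meets the axes: it crosses the y-axis at the gridline y = 0; it meets the x-axis at x = 0 (among the integer gridlines).
Finally, the integer polynomial consistent with all of this is the stated p.

x^2*y - 2*x*y^2 + 2*x^2 + 3*y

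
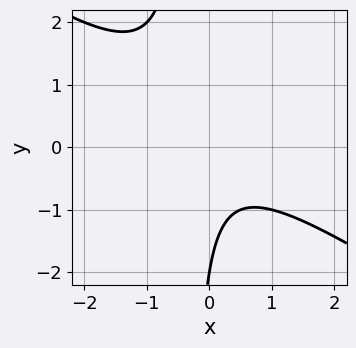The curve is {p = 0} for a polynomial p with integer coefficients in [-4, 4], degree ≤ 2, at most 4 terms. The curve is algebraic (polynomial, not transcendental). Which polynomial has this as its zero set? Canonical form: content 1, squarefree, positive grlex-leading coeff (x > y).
(a) Degree: a generic line meets the curve in up to 2 points, so deg p = 2.
(b) Observable constraints: the curve avoids every integer x-axis point in the box; one y-axis crossing is at y = -2.
(c) Matching integer coefficients to the picture gives p.

2*x^2 + 3*x*y + y + 2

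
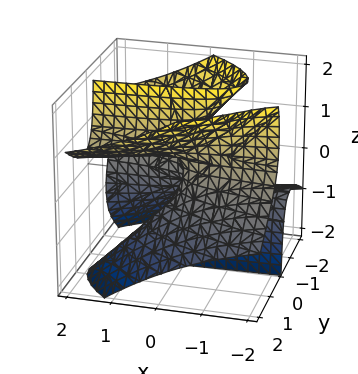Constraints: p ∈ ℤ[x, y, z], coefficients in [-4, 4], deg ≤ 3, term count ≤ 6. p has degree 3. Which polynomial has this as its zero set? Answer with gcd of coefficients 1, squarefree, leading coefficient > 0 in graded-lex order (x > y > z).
Degree: no degree-2 surface has this shape, so deg p = 3.
Observable constraints: it meets the x-axis at x = 0 (among the integer gridlines); the visible z-axis segment lies entirely on the surface.
The integer polynomial consistent with all of this is the stated p.

3*x*y*z - 2*y^3 + 3*y*z^2 - y*z - x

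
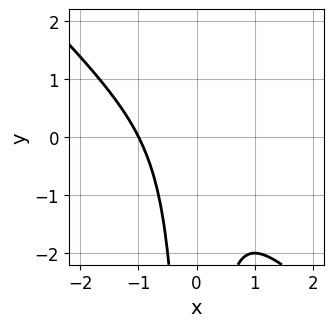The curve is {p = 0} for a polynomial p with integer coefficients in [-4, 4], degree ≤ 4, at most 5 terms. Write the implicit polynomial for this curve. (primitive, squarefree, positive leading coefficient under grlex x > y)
2*x^3 + 2*x^2*y + x^2 + 1

(a) The degree is 3 — a generic line meets the curve in up to 3 points.
(b) Observable constraints: it misses every integer gridline on the y-axis; it crosses the x-axis at the gridline x = -1.
(c) Together with the visible shape, these determine p as stated.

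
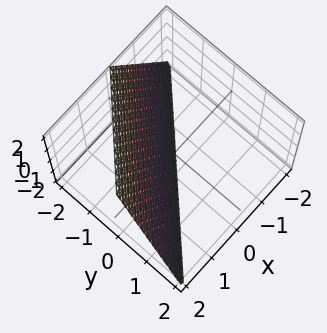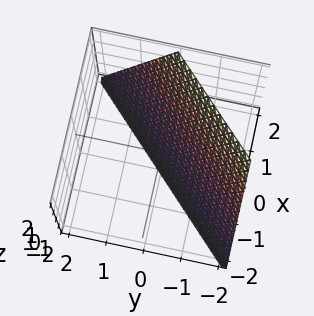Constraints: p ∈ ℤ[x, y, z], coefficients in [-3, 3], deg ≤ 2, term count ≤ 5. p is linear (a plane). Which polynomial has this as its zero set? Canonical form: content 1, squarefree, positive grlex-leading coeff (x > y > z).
2*x - 2*y - z - 2

1. The degree is 1 — the surface is flat (a plane).
2. From the axis intercepts and sections: one x-axis crossing is at x = 1; one z-axis crossing is at z = -2.
3. Solving for integer coefficients yields p as stated.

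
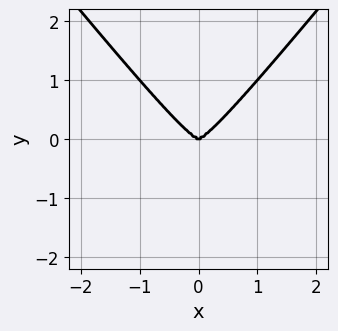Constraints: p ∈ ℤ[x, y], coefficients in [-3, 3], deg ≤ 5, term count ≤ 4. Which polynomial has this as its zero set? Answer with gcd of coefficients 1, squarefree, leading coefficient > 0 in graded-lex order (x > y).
3*x^4 - 2*x^2*y^2 - y^3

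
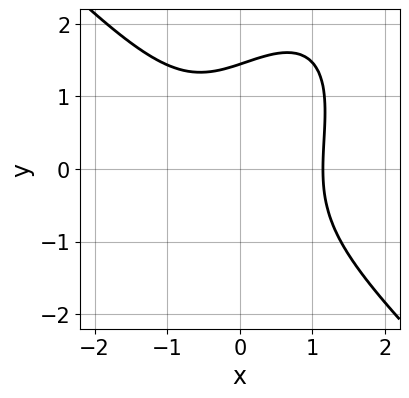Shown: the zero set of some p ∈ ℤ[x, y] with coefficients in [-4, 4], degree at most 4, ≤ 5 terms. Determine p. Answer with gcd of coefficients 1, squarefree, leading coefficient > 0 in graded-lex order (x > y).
2*x^3 - x*y^2 + y^3 - 3

(a) The degree is 3 — no degree-2 curve has this shape.
(b) Matching integer coefficients to the picture gives p.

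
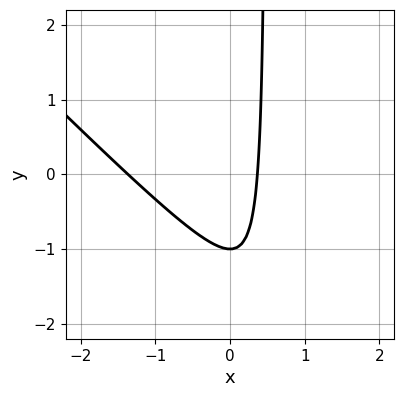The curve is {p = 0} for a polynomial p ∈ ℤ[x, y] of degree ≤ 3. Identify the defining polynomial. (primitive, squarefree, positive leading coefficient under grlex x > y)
2*x^2 + 2*x*y + 2*x - y - 1

First, degree: a generic line meets the curve in up to 2 points, so deg p = 2.
Next, observable constraints: it crosses the y-axis at the gridline y = -1.
Finally, the integer polynomial consistent with all of this is the stated p.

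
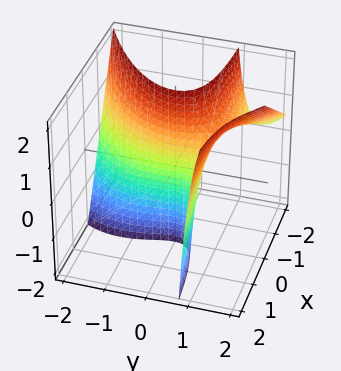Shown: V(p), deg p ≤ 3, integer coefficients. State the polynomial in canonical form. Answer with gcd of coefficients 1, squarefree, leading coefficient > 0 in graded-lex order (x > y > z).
y^3 - y^2*z + 3*x*y - 3*x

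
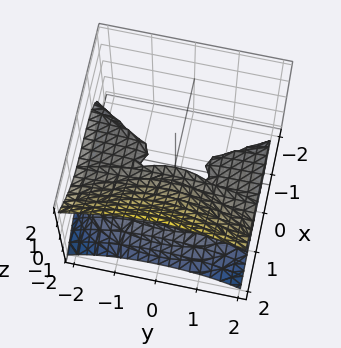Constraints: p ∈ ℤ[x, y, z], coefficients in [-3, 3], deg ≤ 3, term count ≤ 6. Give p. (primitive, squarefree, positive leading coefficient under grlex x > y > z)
deg p = 3. The shape is more complex than any degree-2 surface.
Checking where it meets the axes: every point of the y-axis in the box is on the surface; one x-axis crossing is at x = 0; one z-axis crossing is at z = 0.
Together with the visible shape, these determine p as stated.

x^3 - y^2*z + x*z - 3*z^2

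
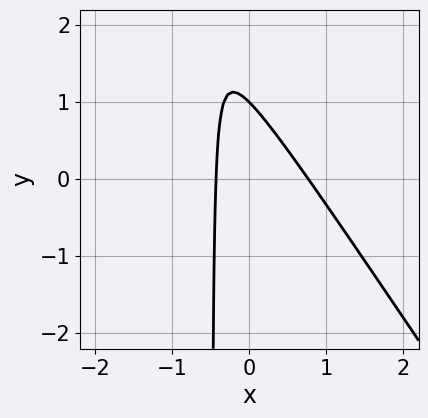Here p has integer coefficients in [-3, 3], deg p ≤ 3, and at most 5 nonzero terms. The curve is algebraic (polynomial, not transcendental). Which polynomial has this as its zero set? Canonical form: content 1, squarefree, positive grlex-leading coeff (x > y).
3*x^2 + 2*x*y - x + y - 1

First, the degree is 2 — the shape is more complex than any degree-1 curve.
Next, observable constraints: it crosses the y-axis at the gridline y = 1.
Finally, putting this together gives p.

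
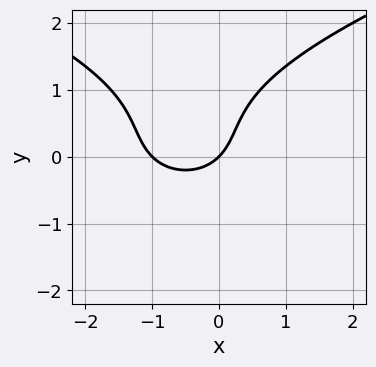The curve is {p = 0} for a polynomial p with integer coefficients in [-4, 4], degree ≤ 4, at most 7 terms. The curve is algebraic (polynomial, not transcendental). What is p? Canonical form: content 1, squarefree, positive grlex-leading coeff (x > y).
y^3 - x^2 - y^2 - x + y

First, the degree is 3 — the shape is more complex than any degree-2 curve.
Next, against the integer gridlines: one y-axis crossing is at y = 0; the x-axis gridline crossings are at x ∈ {-1, 0}.
Finally, matching integer coefficients to the picture gives p.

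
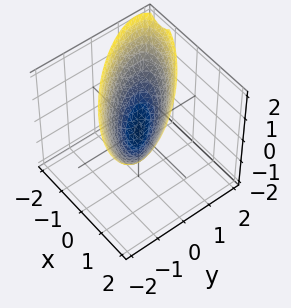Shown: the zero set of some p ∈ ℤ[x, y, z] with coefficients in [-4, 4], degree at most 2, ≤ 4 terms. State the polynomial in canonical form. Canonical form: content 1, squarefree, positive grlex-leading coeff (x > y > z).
The degree is 2 — a generic line meets the surface in up to 2 points.
Observable constraints: it crosses the y-axis at the gridline y = 0; one x-axis crossing is at x = 0; it crosses the z-axis at the gridline z = 0.
Fitting integer coefficients to these (and the overall shape) gives p.

2*x^2 + 3*x*y + 2*y^2 - 2*z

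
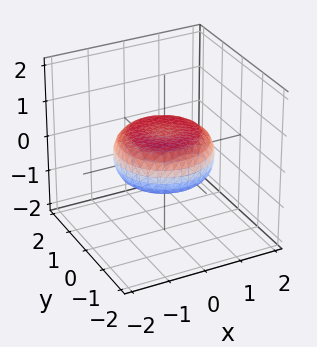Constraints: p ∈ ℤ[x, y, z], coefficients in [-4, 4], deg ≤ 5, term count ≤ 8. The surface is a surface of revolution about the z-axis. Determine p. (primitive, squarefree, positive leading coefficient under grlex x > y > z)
1. Degree: a generic line meets the surface in up to 4 points, so deg p = 4.
2. Symmetry: every cross-section ⟂ z is a circle, so x, y appear only via x² + y².
3. From the visible intercepts: a circular section at z = 0 has radius between 1 and 2.
4. Fitting integer coefficients to these (and the overall shape) gives p.

x^4 + 2*x^2*y^2 + y^4 - x^2 - y^2 + 3*z^2 - 1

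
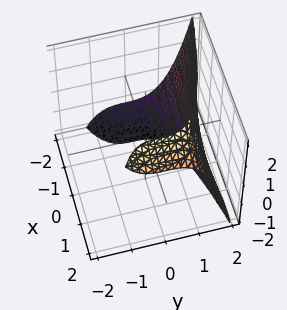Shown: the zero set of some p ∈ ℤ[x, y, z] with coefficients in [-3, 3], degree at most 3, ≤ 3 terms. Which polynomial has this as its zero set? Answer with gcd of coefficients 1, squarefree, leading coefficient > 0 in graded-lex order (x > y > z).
y^3 + x*z - 3

First, degree: no degree-2 surface has this shape, so deg p = 3.
Then, against the integer gridlines: it misses every integer gridline on the z-axis; it misses every integer gridline on the x-axis.
Finally, assembling these constraints gives the stated polynomial.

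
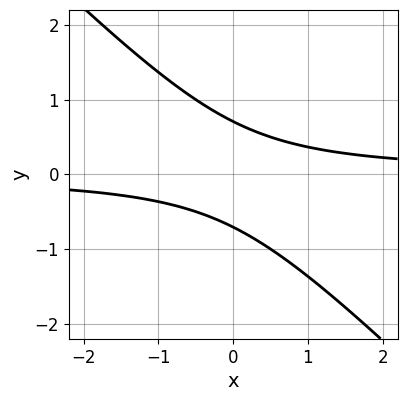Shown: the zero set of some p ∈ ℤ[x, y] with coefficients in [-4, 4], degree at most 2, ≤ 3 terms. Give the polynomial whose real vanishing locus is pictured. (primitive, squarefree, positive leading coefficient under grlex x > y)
(a) The degree is 2 — no degree-1 curve has this shape.
(b) From the axis intercepts and sections: it misses every integer gridline on the x-axis.
(c) Putting this together gives p.

2*x*y + 2*y^2 - 1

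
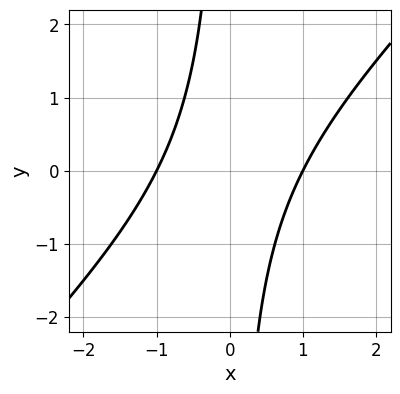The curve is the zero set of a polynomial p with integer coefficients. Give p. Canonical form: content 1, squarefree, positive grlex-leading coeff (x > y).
x^2 - x*y - 1

(a) Degree: a generic line meets the curve in up to 2 points, so deg p = 2.
(b) Against the integer gridlines: it misses every integer gridline on the y-axis; the x-axis gridline crossings are at x ∈ {-1, 1}.
(c) The integer polynomial consistent with all of this is the stated p.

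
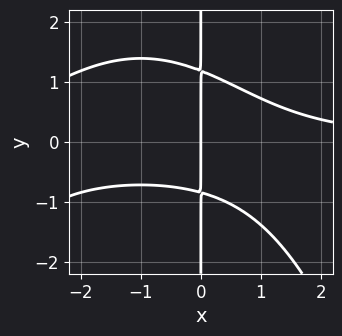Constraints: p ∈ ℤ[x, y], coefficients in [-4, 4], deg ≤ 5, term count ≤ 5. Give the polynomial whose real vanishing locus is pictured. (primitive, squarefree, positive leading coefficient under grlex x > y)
(a) Degree: no degree-3 curve has this shape, so deg p = 4.
(b) Checking where it meets the axes: every point of the y-axis in the box is on the curve; it meets the x-axis at x = 0 (among the integer gridlines).
(c) Matching integer coefficients to the picture gives p.

x^3*y + 2*x^2*y + 3*x*y^2 - x*y - 3*x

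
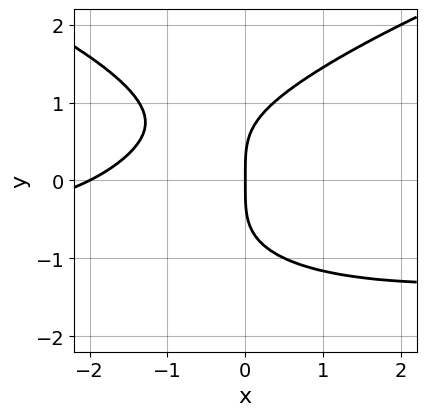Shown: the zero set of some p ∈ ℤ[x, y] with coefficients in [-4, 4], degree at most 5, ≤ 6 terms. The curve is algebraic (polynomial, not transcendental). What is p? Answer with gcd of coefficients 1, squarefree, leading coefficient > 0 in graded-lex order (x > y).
First, degree: a generic line meets the curve in up to 4 points, so deg p = 4.
Next, against the integer gridlines: among the integer gridlines, it crosses the x-axis at x ∈ {-2, 0}; it meets the y-axis at y = 0 (among the integer gridlines).
Finally, assembling these constraints gives the stated polynomial.

y^4 - x^2*y - x^2 - 2*x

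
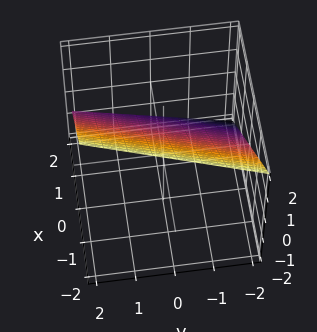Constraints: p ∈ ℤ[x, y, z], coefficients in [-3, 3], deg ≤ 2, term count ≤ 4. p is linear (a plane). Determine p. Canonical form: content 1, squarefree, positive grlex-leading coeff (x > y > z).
3*x - y + 3*z - 2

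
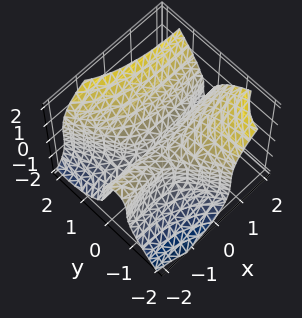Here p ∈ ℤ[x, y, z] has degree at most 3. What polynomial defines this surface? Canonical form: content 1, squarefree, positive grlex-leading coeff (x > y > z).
x^2*y - 3*x*y^2 - 2*y^3 + 2*z^3 - 3*y^2

The degree is 3 — a generic line meets the surface in up to 3 points.
Reading off the gridlines: the visible x-axis segment lies entirely on the surface; one y-axis crossing is at y = 0; it meets the z-axis at z = 0 (among the integer gridlines).
Putting this together gives p.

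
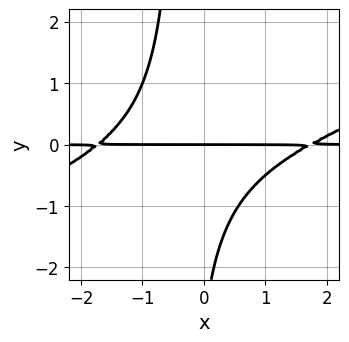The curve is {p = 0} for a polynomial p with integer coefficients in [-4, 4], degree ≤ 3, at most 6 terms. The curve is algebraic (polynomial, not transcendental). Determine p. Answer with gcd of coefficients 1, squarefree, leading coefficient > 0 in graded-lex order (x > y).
(a) deg p = 3.
(b) Observable constraints: it crosses the y-axis at the gridline y = 0; the visible x-axis segment lies entirely on the curve.
(c) Together with the visible shape, these determine p as stated.

x^2*y - 3*x*y^2 - y^2 - 3*y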